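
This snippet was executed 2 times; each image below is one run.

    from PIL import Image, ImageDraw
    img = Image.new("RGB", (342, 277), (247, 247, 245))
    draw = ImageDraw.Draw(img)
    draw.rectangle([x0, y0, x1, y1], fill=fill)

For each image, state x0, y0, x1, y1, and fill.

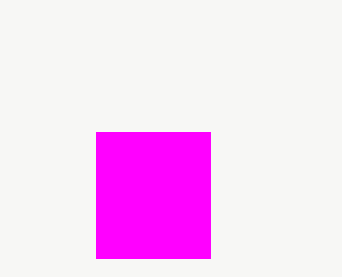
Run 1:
x0 = 96, y0 = 132, x1 = 210, y1 = 258, fill = 'magenta'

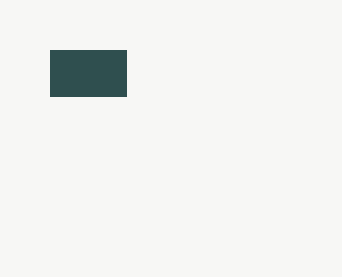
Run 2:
x0 = 50
y0 = 50
x1 = 126
y1 = 96
fill = 'darkslategray'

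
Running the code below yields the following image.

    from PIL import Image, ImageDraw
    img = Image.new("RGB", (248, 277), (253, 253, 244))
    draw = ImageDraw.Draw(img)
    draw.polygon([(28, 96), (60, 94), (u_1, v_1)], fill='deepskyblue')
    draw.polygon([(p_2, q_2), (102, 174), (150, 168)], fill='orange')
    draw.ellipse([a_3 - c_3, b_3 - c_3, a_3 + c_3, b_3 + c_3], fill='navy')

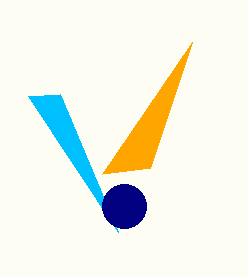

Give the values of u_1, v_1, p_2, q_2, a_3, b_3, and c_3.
u_1 = 118
v_1 = 232
p_2 = 192
q_2 = 42
a_3 = 124
b_3 = 206
c_3 = 22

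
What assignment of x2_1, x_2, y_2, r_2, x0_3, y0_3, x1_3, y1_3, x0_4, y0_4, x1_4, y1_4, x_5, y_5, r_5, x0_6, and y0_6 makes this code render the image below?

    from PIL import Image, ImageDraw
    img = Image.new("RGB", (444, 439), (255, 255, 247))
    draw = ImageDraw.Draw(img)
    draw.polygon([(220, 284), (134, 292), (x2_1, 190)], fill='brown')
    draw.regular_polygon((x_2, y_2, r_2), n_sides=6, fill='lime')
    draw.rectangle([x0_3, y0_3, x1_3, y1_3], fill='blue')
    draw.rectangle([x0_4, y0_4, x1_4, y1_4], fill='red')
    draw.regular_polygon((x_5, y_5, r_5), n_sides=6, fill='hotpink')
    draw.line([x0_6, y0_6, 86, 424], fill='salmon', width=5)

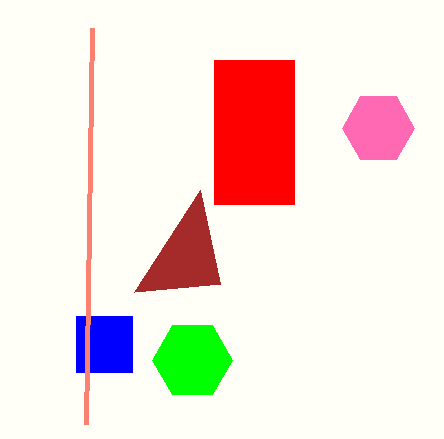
x2_1 = 200; x_2 = 192; y_2 = 360; r_2 = 40; x0_3 = 76; y0_3 = 316; x1_3 = 132; y1_3 = 372; x0_4 = 214; y0_4 = 60; x1_4 = 294; y1_4 = 204; x_5 = 378; y_5 = 128; r_5 = 36; x0_6 = 92; y0_6 = 28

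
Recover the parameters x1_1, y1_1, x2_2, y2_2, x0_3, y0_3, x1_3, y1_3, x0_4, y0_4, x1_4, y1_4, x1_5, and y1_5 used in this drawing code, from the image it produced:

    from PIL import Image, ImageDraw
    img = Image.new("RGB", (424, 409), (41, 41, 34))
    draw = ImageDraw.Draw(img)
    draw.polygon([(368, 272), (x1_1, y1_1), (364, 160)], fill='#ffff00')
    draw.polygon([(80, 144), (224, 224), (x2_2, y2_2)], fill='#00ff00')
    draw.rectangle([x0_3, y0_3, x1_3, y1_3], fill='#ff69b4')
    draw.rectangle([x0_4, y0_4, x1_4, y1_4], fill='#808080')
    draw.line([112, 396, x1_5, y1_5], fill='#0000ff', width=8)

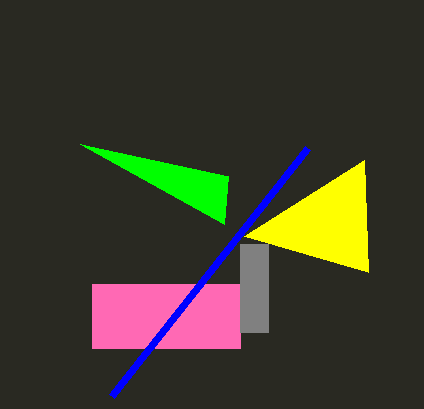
x1_1 = 244, y1_1 = 236, x2_2 = 228, y2_2 = 176, x0_3 = 92, y0_3 = 284, x1_3 = 240, y1_3 = 348, x0_4 = 240, y0_4 = 244, x1_4 = 268, y1_4 = 332, x1_5 = 308, y1_5 = 148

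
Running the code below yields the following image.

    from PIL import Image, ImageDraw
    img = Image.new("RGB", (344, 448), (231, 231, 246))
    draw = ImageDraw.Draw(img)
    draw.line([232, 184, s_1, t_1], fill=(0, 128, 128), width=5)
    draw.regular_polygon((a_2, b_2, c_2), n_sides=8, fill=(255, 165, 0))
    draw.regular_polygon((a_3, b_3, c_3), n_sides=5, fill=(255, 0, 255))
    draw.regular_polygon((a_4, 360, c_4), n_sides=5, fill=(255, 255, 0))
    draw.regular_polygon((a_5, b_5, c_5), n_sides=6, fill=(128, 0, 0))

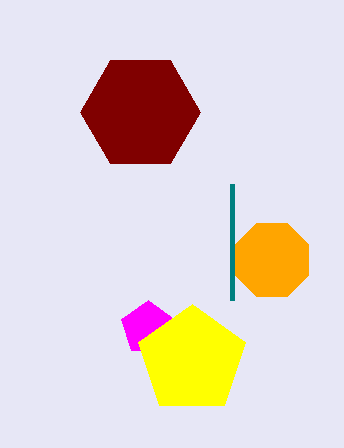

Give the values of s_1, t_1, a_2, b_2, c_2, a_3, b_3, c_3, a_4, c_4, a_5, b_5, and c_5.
s_1 = 232; t_1 = 300; a_2 = 272; b_2 = 260; c_2 = 40; a_3 = 148; b_3 = 328; c_3 = 28; a_4 = 192; c_4 = 56; a_5 = 140; b_5 = 112; c_5 = 60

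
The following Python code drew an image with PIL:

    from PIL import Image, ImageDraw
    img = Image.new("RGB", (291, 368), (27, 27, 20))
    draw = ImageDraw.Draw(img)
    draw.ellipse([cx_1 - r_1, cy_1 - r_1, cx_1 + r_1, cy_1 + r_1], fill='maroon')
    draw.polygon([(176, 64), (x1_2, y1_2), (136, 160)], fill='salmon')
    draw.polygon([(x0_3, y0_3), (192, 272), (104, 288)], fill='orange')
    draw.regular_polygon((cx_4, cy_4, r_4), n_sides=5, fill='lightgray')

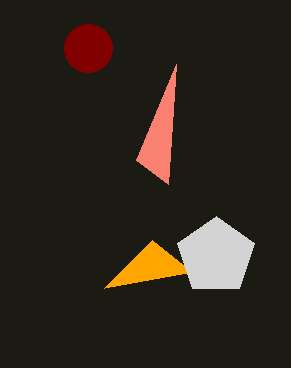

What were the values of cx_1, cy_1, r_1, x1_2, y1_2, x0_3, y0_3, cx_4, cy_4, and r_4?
cx_1 = 88; cy_1 = 48; r_1 = 24; x1_2 = 168; y1_2 = 184; x0_3 = 152; y0_3 = 240; cx_4 = 216; cy_4 = 256; r_4 = 40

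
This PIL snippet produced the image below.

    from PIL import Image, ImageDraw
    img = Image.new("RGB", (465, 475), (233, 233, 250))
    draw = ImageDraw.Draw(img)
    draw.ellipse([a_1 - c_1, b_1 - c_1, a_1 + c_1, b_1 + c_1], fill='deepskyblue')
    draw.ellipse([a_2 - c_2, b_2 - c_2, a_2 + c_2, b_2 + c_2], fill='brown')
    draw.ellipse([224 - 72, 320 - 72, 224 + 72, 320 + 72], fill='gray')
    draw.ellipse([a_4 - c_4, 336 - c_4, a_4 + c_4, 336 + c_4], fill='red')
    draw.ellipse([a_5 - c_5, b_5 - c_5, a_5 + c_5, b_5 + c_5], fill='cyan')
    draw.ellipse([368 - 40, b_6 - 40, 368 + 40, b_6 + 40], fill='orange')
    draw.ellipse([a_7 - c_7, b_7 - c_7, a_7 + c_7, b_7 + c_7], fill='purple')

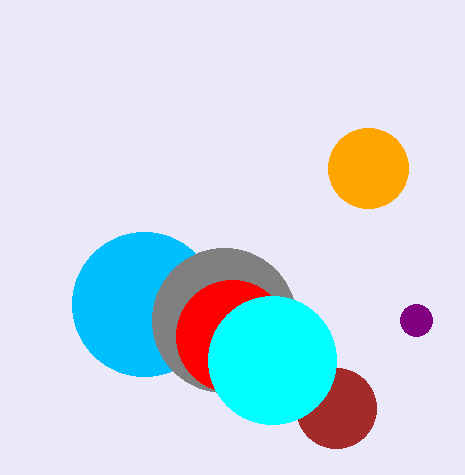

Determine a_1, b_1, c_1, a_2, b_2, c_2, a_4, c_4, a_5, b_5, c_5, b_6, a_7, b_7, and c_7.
a_1 = 144, b_1 = 304, c_1 = 72, a_2 = 336, b_2 = 408, c_2 = 40, a_4 = 232, c_4 = 56, a_5 = 272, b_5 = 360, c_5 = 64, b_6 = 168, a_7 = 416, b_7 = 320, c_7 = 16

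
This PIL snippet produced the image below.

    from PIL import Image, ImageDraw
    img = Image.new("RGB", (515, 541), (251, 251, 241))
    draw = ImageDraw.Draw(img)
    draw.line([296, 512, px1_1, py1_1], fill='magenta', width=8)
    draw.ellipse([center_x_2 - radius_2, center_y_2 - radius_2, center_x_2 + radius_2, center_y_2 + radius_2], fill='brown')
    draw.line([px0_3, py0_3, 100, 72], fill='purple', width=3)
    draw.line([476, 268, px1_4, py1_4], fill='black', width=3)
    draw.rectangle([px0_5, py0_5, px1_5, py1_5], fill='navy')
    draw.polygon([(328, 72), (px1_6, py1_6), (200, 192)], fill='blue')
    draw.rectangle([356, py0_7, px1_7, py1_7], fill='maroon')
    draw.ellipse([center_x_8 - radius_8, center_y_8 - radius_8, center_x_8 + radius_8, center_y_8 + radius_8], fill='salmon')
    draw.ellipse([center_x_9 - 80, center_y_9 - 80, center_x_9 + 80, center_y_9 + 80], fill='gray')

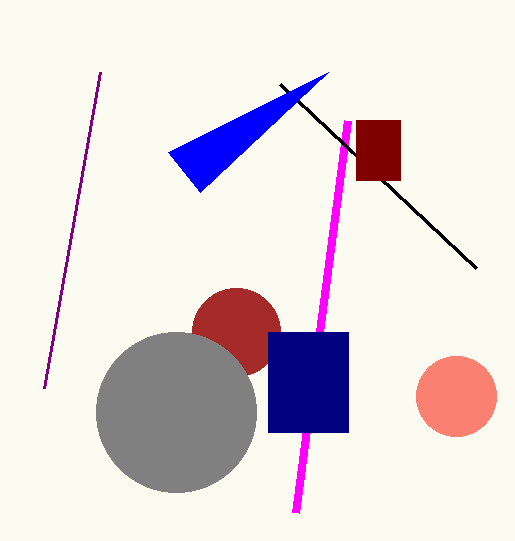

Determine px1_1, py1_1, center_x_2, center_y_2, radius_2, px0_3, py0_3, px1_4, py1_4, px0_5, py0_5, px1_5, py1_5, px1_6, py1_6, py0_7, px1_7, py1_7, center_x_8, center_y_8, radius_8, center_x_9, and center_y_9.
px1_1 = 348; py1_1 = 120; center_x_2 = 236; center_y_2 = 332; radius_2 = 44; px0_3 = 44; py0_3 = 388; px1_4 = 280; py1_4 = 84; px0_5 = 268; py0_5 = 332; px1_5 = 348; py1_5 = 432; px1_6 = 168; py1_6 = 152; py0_7 = 120; px1_7 = 400; py1_7 = 180; center_x_8 = 456; center_y_8 = 396; radius_8 = 40; center_x_9 = 176; center_y_9 = 412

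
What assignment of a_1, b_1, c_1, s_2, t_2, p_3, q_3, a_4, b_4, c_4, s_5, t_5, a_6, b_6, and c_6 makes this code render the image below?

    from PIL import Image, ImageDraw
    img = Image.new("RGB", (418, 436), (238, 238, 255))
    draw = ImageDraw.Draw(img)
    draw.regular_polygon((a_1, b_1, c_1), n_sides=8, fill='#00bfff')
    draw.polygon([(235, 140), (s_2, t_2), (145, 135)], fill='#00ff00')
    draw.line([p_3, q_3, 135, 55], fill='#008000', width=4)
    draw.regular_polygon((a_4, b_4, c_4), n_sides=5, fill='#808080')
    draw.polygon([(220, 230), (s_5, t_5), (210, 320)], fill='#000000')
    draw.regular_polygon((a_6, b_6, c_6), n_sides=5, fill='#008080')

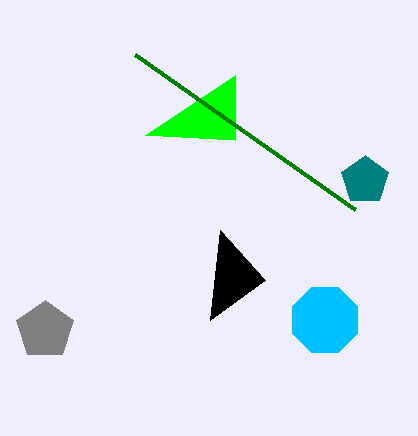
a_1 = 325; b_1 = 320; c_1 = 35; s_2 = 235; t_2 = 75; p_3 = 355; q_3 = 210; a_4 = 45; b_4 = 330; c_4 = 30; s_5 = 265; t_5 = 280; a_6 = 365; b_6 = 180; c_6 = 25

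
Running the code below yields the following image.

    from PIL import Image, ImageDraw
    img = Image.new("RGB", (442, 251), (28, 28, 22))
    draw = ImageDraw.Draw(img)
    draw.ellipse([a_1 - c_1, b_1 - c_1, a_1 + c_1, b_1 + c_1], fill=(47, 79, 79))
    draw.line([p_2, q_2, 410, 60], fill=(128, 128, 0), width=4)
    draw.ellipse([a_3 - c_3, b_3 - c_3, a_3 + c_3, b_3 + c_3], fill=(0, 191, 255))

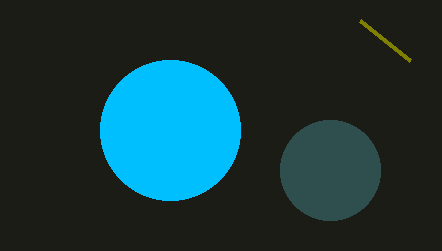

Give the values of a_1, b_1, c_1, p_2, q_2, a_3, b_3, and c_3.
a_1 = 330; b_1 = 170; c_1 = 50; p_2 = 360; q_2 = 20; a_3 = 170; b_3 = 130; c_3 = 70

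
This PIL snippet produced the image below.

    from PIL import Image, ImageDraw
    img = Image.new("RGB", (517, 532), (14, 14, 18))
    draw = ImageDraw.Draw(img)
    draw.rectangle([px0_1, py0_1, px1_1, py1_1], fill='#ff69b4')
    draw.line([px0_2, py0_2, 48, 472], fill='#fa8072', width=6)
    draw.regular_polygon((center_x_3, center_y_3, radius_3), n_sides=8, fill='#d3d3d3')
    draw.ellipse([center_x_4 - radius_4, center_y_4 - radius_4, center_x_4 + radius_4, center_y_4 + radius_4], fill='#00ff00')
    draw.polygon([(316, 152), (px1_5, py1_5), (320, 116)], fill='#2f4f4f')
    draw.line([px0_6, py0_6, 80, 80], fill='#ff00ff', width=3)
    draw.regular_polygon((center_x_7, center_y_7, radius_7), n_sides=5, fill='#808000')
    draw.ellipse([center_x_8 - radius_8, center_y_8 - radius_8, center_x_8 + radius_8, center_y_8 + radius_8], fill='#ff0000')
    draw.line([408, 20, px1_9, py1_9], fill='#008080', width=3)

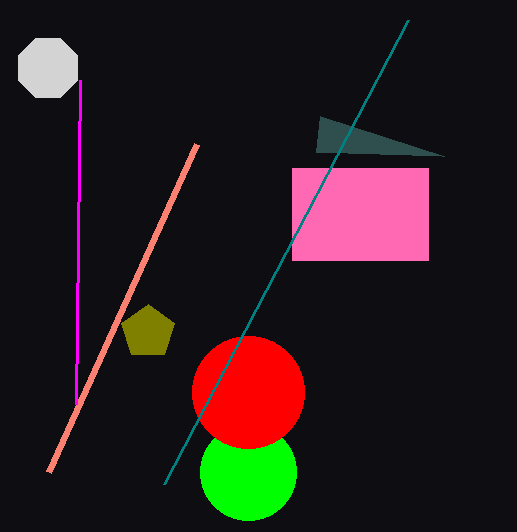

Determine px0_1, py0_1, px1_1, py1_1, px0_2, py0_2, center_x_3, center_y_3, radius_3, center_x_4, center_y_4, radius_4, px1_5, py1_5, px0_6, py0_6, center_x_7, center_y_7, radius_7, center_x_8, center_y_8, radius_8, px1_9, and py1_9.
px0_1 = 292
py0_1 = 168
px1_1 = 428
py1_1 = 260
px0_2 = 196
py0_2 = 144
center_x_3 = 48
center_y_3 = 68
radius_3 = 32
center_x_4 = 248
center_y_4 = 472
radius_4 = 48
px1_5 = 444
py1_5 = 156
px0_6 = 76
py0_6 = 404
center_x_7 = 148
center_y_7 = 332
radius_7 = 28
center_x_8 = 248
center_y_8 = 392
radius_8 = 56
px1_9 = 164
py1_9 = 484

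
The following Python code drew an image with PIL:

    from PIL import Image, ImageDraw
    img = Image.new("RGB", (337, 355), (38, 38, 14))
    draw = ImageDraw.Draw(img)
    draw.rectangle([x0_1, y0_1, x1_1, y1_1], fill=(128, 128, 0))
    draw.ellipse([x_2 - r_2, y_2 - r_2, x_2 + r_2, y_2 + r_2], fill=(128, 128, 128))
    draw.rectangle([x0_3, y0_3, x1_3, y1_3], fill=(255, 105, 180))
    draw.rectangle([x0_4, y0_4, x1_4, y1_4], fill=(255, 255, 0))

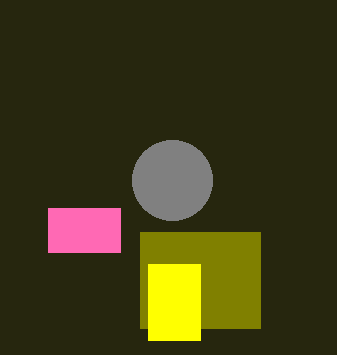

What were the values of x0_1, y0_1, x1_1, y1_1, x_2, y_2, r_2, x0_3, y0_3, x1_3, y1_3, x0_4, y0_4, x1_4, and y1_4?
x0_1 = 140; y0_1 = 232; x1_1 = 260; y1_1 = 328; x_2 = 172; y_2 = 180; r_2 = 40; x0_3 = 48; y0_3 = 208; x1_3 = 120; y1_3 = 252; x0_4 = 148; y0_4 = 264; x1_4 = 200; y1_4 = 340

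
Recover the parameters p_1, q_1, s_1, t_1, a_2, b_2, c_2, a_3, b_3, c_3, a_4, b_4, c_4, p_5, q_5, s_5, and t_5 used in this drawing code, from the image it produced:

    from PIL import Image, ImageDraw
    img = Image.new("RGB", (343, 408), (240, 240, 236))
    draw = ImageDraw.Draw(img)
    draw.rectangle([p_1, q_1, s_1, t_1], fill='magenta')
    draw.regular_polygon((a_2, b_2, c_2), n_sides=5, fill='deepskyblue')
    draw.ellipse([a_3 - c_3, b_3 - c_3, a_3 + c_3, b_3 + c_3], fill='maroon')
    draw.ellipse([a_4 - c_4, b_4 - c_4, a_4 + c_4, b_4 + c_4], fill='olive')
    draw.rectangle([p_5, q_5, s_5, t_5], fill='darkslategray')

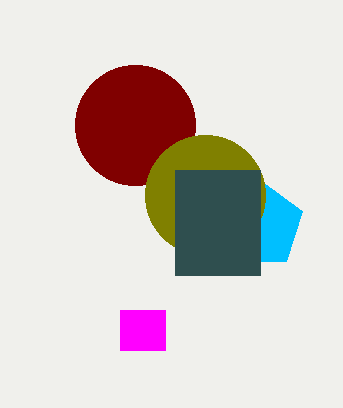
p_1 = 120; q_1 = 310; s_1 = 165; t_1 = 350; a_2 = 260; b_2 = 225; c_2 = 45; a_3 = 135; b_3 = 125; c_3 = 60; a_4 = 205; b_4 = 195; c_4 = 60; p_5 = 175; q_5 = 170; s_5 = 260; t_5 = 275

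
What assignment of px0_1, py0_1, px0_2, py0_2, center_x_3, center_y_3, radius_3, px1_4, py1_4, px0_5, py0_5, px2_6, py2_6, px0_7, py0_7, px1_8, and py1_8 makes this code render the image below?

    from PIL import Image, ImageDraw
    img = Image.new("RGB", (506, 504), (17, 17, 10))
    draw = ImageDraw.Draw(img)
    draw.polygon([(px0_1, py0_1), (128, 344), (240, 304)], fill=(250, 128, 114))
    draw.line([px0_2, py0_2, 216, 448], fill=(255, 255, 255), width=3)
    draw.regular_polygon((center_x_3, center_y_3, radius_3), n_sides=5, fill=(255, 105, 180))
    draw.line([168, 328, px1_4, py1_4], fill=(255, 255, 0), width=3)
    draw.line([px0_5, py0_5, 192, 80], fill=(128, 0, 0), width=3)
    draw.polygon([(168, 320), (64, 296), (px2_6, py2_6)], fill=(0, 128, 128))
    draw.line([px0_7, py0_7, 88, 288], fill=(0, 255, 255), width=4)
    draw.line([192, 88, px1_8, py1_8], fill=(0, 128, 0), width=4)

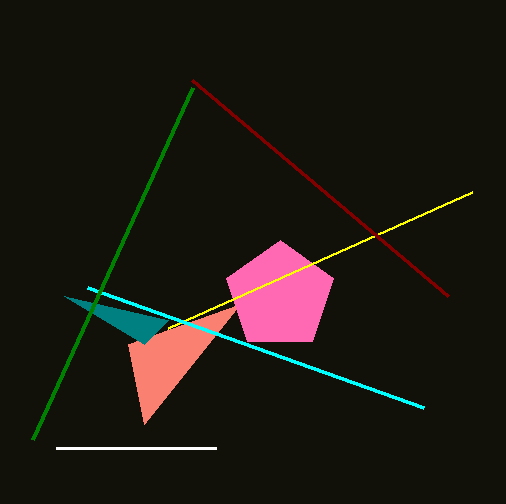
px0_1 = 144; py0_1 = 424; px0_2 = 56; py0_2 = 448; center_x_3 = 280; center_y_3 = 296; radius_3 = 56; px1_4 = 472; py1_4 = 192; px0_5 = 448; py0_5 = 296; px2_6 = 144; py2_6 = 344; px0_7 = 424; py0_7 = 408; px1_8 = 32; py1_8 = 440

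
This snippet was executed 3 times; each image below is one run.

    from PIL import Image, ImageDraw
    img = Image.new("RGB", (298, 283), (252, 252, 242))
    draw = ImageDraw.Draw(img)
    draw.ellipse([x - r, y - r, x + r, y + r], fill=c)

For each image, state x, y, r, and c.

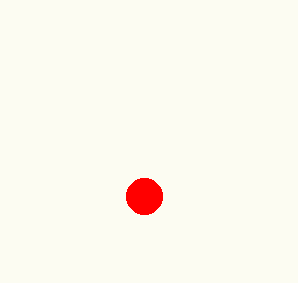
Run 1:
x = 144, y = 196, r = 18, c = 'red'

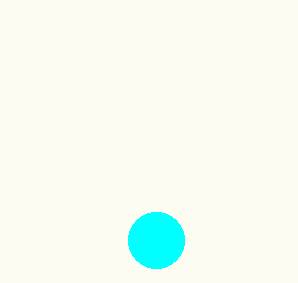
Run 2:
x = 156
y = 240
r = 28
c = 'cyan'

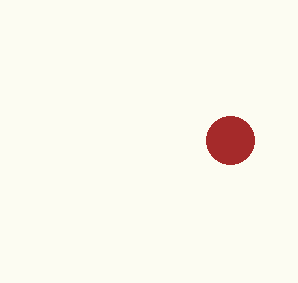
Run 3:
x = 230
y = 140
r = 24
c = 'brown'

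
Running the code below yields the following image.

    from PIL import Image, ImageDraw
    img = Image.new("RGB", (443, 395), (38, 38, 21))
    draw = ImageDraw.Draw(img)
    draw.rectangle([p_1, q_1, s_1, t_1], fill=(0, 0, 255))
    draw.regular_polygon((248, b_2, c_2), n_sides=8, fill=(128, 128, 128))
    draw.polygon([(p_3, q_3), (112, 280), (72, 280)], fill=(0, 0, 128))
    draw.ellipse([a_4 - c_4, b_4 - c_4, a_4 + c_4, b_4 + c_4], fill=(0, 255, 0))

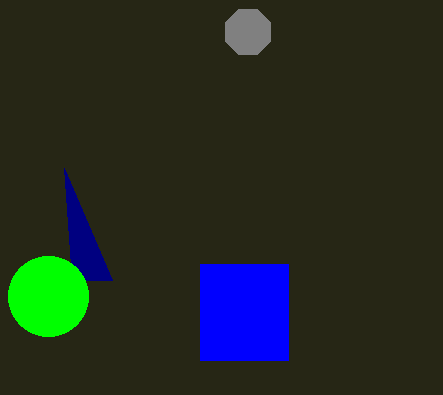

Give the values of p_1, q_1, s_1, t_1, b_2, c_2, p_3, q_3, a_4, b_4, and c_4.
p_1 = 200
q_1 = 264
s_1 = 288
t_1 = 360
b_2 = 32
c_2 = 24
p_3 = 64
q_3 = 168
a_4 = 48
b_4 = 296
c_4 = 40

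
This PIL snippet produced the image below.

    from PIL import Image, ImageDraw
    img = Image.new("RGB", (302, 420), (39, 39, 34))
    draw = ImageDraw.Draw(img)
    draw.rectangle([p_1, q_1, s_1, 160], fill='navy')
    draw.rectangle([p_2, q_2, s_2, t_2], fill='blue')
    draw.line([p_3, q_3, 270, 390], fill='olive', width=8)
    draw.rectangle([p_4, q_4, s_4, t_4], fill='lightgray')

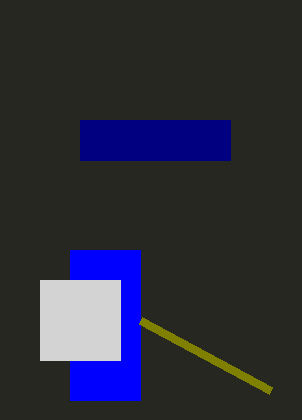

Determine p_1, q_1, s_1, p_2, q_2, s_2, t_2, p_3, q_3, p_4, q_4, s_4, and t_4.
p_1 = 80, q_1 = 120, s_1 = 230, p_2 = 70, q_2 = 250, s_2 = 140, t_2 = 400, p_3 = 140, q_3 = 320, p_4 = 40, q_4 = 280, s_4 = 120, t_4 = 360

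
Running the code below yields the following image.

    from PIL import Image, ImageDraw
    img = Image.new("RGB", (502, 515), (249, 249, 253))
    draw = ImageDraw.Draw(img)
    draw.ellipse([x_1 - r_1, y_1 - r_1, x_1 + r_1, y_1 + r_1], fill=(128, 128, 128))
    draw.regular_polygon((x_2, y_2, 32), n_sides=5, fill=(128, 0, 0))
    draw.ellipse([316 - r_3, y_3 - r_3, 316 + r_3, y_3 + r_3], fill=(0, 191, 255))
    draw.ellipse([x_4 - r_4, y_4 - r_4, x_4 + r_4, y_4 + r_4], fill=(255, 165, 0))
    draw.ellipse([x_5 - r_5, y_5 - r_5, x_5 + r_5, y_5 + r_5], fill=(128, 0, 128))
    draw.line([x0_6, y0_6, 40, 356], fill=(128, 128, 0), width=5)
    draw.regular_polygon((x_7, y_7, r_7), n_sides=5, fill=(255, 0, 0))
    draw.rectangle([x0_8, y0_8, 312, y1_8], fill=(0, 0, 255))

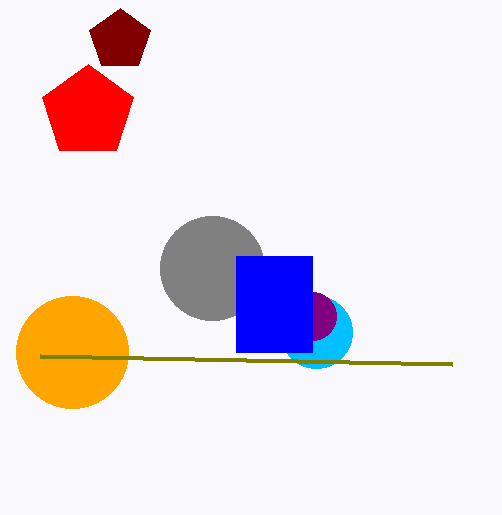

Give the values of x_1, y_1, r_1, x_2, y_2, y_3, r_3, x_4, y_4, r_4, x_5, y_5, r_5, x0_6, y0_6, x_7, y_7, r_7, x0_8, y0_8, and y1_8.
x_1 = 212, y_1 = 268, r_1 = 52, x_2 = 120, y_2 = 40, y_3 = 332, r_3 = 36, x_4 = 72, y_4 = 352, r_4 = 56, x_5 = 312, y_5 = 316, r_5 = 24, x0_6 = 452, y0_6 = 364, x_7 = 88, y_7 = 112, r_7 = 48, x0_8 = 236, y0_8 = 256, y1_8 = 352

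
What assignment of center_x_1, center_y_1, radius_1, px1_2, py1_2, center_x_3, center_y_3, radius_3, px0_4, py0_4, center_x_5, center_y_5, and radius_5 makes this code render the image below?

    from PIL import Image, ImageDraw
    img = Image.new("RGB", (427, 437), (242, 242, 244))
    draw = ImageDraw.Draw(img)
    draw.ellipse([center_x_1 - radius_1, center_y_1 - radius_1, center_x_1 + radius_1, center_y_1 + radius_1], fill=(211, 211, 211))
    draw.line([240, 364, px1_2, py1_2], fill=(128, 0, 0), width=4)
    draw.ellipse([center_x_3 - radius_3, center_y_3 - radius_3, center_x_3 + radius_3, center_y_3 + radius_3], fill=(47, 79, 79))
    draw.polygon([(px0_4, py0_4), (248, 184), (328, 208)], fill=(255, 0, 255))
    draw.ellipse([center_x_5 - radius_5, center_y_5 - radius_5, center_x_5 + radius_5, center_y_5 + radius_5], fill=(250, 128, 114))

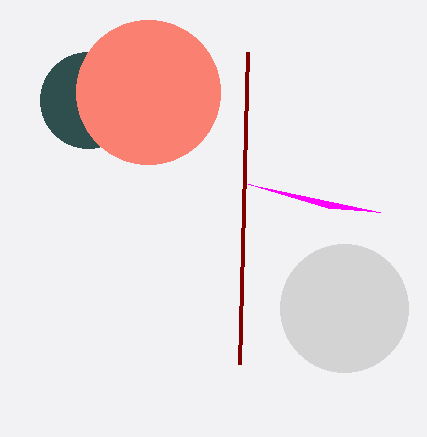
center_x_1 = 344
center_y_1 = 308
radius_1 = 64
px1_2 = 248
py1_2 = 52
center_x_3 = 88
center_y_3 = 100
radius_3 = 48
px0_4 = 380
py0_4 = 212
center_x_5 = 148
center_y_5 = 92
radius_5 = 72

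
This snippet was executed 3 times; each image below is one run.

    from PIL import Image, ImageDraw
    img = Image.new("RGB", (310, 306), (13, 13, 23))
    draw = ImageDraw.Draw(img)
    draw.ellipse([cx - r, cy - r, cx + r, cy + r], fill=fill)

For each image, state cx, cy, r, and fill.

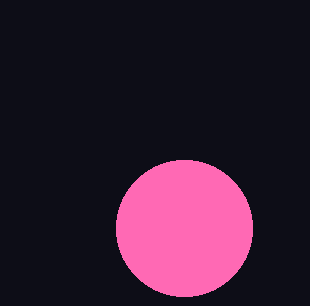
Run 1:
cx = 184
cy = 228
r = 68
fill = 'hotpink'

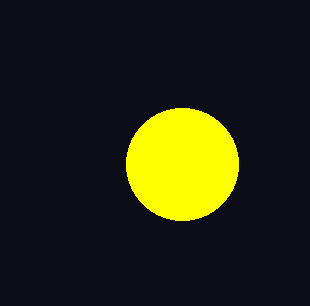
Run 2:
cx = 182
cy = 164
r = 56
fill = 'yellow'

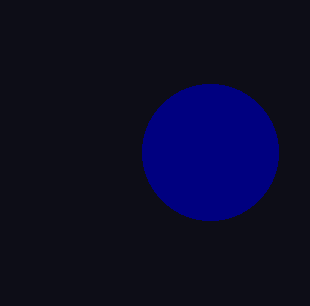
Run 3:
cx = 210; cy = 152; r = 68; fill = 'navy'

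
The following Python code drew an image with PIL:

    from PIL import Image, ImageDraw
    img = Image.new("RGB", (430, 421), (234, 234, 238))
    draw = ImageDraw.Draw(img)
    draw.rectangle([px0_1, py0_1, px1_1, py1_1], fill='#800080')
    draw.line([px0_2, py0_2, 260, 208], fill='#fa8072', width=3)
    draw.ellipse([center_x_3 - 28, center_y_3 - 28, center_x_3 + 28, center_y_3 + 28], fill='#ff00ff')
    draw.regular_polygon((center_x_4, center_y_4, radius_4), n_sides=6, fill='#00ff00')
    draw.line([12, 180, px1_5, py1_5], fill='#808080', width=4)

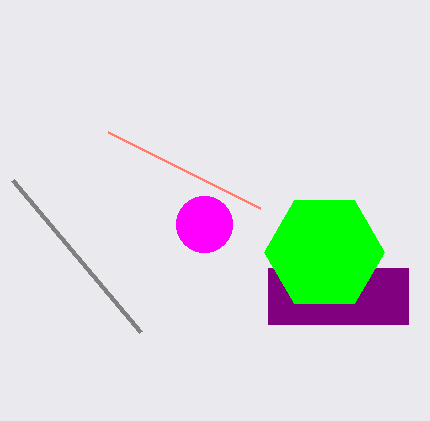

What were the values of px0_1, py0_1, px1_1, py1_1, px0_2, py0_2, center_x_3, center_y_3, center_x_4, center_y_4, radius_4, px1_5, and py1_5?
px0_1 = 268; py0_1 = 268; px1_1 = 408; py1_1 = 324; px0_2 = 108; py0_2 = 132; center_x_3 = 204; center_y_3 = 224; center_x_4 = 324; center_y_4 = 252; radius_4 = 60; px1_5 = 140; py1_5 = 332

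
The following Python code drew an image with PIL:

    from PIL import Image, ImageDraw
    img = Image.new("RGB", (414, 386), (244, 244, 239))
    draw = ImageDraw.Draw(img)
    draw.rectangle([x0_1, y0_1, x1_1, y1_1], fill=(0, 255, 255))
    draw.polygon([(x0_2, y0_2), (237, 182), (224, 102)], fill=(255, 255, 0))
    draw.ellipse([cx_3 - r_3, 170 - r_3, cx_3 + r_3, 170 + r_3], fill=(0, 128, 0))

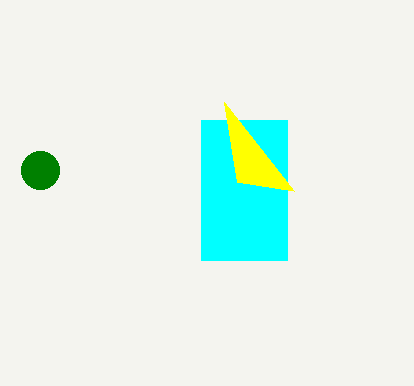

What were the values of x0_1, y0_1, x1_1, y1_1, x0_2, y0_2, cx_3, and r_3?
x0_1 = 201
y0_1 = 120
x1_1 = 287
y1_1 = 260
x0_2 = 294
y0_2 = 191
cx_3 = 40
r_3 = 19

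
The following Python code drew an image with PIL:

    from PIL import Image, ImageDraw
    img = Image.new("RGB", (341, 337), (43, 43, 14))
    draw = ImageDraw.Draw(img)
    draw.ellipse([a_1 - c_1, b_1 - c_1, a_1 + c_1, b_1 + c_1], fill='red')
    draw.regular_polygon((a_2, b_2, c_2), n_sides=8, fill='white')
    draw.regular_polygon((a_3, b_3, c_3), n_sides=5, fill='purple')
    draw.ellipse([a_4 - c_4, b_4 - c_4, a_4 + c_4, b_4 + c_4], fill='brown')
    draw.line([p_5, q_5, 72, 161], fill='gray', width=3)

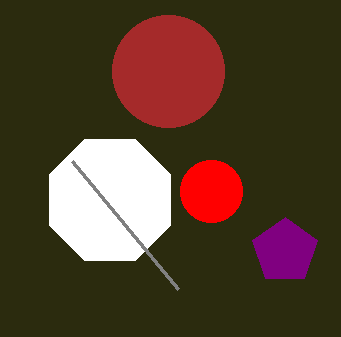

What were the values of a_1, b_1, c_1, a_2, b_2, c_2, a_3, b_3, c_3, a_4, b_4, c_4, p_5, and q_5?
a_1 = 211; b_1 = 191; c_1 = 31; a_2 = 110; b_2 = 200; c_2 = 66; a_3 = 285; b_3 = 251; c_3 = 34; a_4 = 168; b_4 = 71; c_4 = 56; p_5 = 178; q_5 = 289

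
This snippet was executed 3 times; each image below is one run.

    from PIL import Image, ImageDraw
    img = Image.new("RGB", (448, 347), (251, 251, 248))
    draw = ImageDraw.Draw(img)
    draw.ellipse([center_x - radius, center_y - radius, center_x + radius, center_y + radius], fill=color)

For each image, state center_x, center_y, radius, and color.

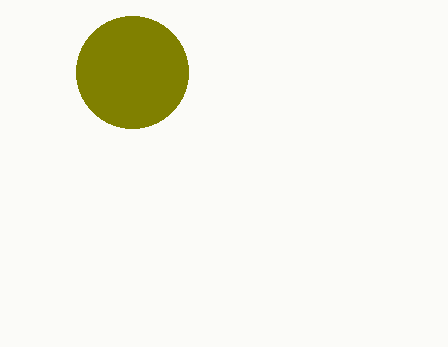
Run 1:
center_x = 132; center_y = 72; radius = 56; color = 'olive'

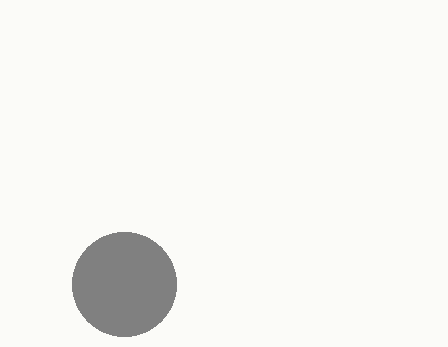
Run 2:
center_x = 124, center_y = 284, radius = 52, color = 'gray'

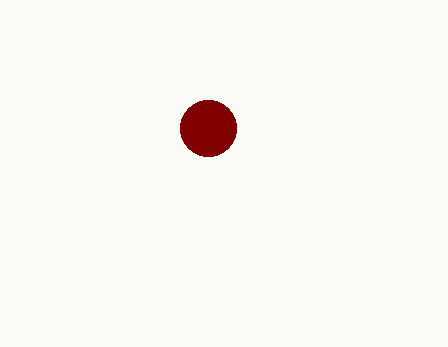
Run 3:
center_x = 208, center_y = 128, radius = 28, color = 'maroon'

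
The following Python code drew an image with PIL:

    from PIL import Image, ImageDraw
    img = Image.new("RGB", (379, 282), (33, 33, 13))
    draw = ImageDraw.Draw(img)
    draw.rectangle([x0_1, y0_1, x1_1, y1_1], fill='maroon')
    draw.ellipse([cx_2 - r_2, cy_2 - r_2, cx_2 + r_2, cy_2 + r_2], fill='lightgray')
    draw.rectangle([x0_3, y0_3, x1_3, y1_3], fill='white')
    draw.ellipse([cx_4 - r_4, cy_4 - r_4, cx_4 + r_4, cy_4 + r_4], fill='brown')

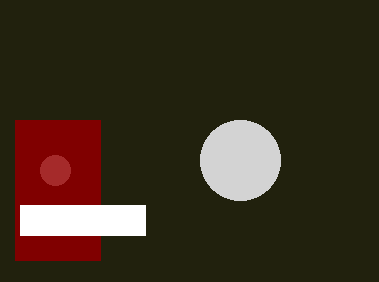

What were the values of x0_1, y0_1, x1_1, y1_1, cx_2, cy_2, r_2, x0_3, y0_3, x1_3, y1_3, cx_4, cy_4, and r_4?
x0_1 = 15; y0_1 = 120; x1_1 = 100; y1_1 = 260; cx_2 = 240; cy_2 = 160; r_2 = 40; x0_3 = 20; y0_3 = 205; x1_3 = 145; y1_3 = 235; cx_4 = 55; cy_4 = 170; r_4 = 15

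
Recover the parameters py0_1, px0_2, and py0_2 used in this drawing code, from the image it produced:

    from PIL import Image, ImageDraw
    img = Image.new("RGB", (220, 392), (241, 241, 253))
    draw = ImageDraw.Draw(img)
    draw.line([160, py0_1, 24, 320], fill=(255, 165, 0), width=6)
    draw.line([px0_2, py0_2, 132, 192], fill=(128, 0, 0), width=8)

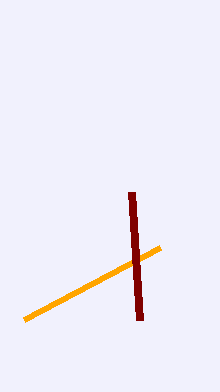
py0_1 = 248; px0_2 = 140; py0_2 = 320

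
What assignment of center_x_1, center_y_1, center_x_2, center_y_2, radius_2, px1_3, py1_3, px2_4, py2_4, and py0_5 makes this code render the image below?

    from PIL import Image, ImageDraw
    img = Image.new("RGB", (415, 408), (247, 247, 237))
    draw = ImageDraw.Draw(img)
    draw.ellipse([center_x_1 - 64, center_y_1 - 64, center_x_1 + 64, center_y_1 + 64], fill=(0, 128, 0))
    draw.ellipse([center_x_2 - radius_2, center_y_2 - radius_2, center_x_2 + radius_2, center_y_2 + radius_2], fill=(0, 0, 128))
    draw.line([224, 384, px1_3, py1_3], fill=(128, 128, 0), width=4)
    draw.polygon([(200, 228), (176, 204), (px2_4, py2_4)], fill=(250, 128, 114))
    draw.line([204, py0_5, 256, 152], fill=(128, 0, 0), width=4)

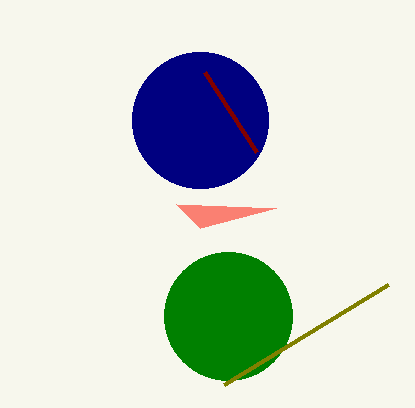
center_x_1 = 228, center_y_1 = 316, center_x_2 = 200, center_y_2 = 120, radius_2 = 68, px1_3 = 388, py1_3 = 284, px2_4 = 276, py2_4 = 208, py0_5 = 72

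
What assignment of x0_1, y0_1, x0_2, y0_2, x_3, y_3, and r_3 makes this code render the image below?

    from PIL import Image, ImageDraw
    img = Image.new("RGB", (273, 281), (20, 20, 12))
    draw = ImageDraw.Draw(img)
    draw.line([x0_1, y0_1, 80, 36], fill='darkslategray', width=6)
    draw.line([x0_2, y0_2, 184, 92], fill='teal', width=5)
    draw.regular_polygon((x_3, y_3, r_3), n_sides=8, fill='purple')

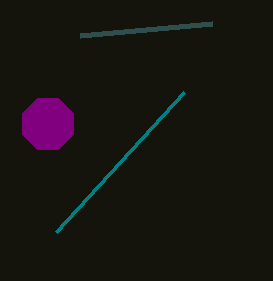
x0_1 = 212; y0_1 = 24; x0_2 = 56; y0_2 = 232; x_3 = 48; y_3 = 124; r_3 = 28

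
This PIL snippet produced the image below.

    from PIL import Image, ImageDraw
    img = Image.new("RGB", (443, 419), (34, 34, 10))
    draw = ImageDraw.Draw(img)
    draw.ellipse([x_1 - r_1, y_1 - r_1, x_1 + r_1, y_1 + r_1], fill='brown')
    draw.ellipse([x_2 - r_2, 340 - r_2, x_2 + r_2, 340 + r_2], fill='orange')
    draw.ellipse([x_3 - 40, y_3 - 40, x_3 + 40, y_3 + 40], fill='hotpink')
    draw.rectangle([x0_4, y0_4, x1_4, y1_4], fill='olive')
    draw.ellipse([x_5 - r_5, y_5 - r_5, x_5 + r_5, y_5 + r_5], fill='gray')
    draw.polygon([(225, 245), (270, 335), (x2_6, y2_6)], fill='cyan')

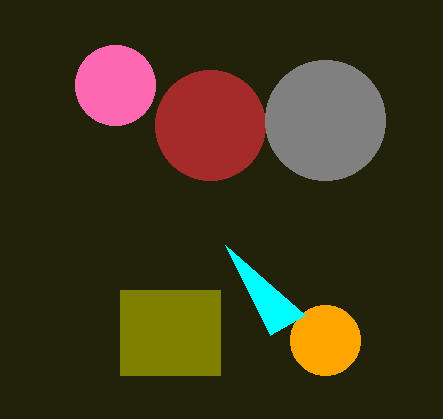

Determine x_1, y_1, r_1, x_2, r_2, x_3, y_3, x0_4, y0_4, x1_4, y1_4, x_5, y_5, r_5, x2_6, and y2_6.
x_1 = 210; y_1 = 125; r_1 = 55; x_2 = 325; r_2 = 35; x_3 = 115; y_3 = 85; x0_4 = 120; y0_4 = 290; x1_4 = 220; y1_4 = 375; x_5 = 325; y_5 = 120; r_5 = 60; x2_6 = 305; y2_6 = 315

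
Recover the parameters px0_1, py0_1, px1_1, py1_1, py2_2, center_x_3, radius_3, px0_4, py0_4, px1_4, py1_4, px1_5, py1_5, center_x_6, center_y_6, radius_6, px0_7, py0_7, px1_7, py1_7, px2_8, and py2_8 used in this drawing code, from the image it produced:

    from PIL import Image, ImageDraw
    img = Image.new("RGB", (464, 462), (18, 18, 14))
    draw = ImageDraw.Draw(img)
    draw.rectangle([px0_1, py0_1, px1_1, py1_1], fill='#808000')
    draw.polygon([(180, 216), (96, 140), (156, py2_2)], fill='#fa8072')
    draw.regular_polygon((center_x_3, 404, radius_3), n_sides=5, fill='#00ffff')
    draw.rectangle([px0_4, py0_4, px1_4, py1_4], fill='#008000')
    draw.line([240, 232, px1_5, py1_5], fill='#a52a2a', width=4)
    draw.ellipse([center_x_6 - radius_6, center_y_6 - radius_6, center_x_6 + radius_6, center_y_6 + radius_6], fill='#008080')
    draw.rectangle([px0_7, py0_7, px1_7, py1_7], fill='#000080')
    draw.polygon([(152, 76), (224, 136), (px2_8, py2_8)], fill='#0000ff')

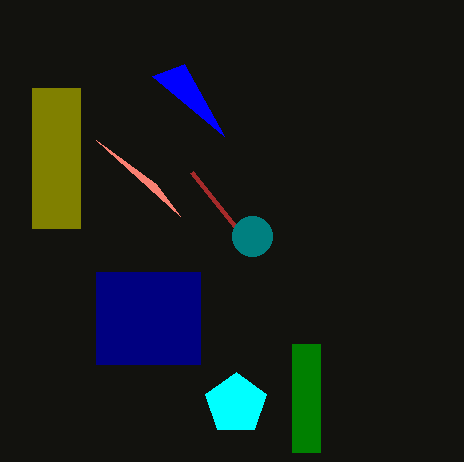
px0_1 = 32; py0_1 = 88; px1_1 = 80; py1_1 = 228; py2_2 = 184; center_x_3 = 236; radius_3 = 32; px0_4 = 292; py0_4 = 344; px1_4 = 320; py1_4 = 452; px1_5 = 192; py1_5 = 172; center_x_6 = 252; center_y_6 = 236; radius_6 = 20; px0_7 = 96; py0_7 = 272; px1_7 = 200; py1_7 = 364; px2_8 = 184; py2_8 = 64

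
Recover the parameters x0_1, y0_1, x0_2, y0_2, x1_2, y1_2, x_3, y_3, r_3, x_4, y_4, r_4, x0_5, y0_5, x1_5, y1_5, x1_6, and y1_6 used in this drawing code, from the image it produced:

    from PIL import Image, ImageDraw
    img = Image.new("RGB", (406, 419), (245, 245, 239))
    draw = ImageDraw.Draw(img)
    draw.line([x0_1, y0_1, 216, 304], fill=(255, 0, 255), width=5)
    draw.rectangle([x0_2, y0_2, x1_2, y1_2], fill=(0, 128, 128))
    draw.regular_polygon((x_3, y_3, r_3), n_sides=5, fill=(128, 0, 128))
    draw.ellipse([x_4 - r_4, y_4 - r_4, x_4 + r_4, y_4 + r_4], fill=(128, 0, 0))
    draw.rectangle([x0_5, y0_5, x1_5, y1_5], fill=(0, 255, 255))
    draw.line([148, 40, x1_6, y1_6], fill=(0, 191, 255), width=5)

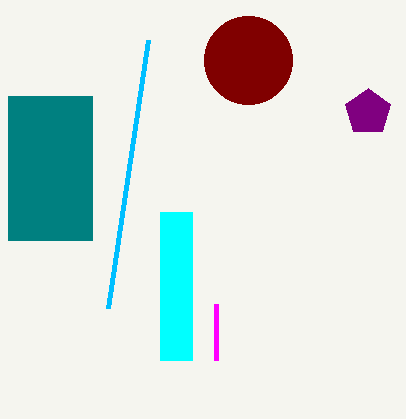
x0_1 = 216; y0_1 = 360; x0_2 = 8; y0_2 = 96; x1_2 = 92; y1_2 = 240; x_3 = 368; y_3 = 112; r_3 = 24; x_4 = 248; y_4 = 60; r_4 = 44; x0_5 = 160; y0_5 = 212; x1_5 = 192; y1_5 = 360; x1_6 = 108; y1_6 = 308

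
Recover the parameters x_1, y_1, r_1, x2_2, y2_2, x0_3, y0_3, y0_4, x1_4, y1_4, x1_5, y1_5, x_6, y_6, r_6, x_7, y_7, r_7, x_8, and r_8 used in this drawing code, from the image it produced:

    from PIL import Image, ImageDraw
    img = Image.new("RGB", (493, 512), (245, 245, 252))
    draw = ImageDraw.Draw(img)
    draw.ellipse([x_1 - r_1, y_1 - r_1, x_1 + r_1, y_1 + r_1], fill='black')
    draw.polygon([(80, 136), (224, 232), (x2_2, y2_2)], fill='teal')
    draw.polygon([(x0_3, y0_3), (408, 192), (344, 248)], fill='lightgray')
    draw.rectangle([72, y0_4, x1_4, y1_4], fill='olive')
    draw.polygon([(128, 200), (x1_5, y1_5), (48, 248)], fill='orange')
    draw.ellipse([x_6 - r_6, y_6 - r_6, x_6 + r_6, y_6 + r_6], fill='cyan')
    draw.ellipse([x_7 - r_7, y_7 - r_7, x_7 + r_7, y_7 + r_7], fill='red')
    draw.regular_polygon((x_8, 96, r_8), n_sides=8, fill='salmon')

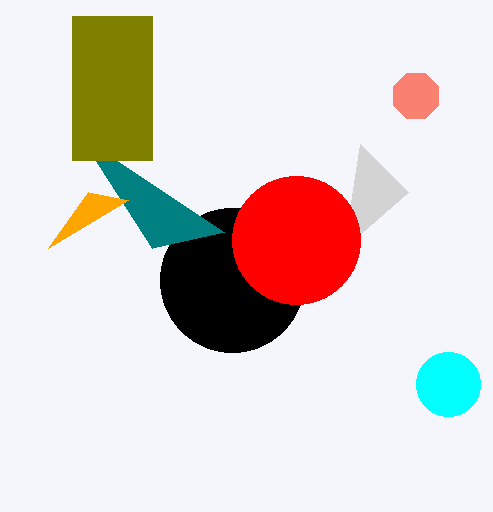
x_1 = 232, y_1 = 280, r_1 = 72, x2_2 = 152, y2_2 = 248, x0_3 = 360, y0_3 = 144, y0_4 = 16, x1_4 = 152, y1_4 = 160, x1_5 = 88, y1_5 = 192, x_6 = 448, y_6 = 384, r_6 = 32, x_7 = 296, y_7 = 240, r_7 = 64, x_8 = 416, r_8 = 24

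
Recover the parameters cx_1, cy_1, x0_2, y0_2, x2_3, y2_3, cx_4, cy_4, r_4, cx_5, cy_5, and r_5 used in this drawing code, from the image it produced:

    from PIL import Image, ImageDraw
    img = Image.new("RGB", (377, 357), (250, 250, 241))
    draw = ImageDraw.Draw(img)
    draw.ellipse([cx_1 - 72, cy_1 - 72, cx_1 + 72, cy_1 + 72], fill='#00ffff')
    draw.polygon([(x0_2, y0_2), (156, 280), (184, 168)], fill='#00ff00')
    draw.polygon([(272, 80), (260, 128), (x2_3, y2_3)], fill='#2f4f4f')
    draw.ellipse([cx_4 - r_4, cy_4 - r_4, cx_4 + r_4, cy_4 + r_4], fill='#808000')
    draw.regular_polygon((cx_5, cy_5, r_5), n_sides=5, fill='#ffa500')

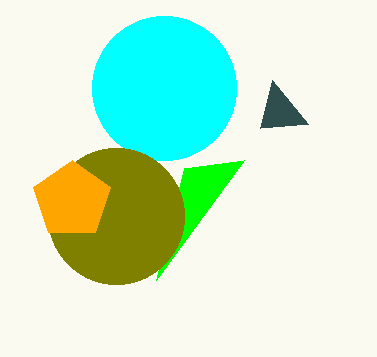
cx_1 = 164, cy_1 = 88, x0_2 = 244, y0_2 = 160, x2_3 = 308, y2_3 = 124, cx_4 = 116, cy_4 = 216, r_4 = 68, cx_5 = 72, cy_5 = 200, r_5 = 40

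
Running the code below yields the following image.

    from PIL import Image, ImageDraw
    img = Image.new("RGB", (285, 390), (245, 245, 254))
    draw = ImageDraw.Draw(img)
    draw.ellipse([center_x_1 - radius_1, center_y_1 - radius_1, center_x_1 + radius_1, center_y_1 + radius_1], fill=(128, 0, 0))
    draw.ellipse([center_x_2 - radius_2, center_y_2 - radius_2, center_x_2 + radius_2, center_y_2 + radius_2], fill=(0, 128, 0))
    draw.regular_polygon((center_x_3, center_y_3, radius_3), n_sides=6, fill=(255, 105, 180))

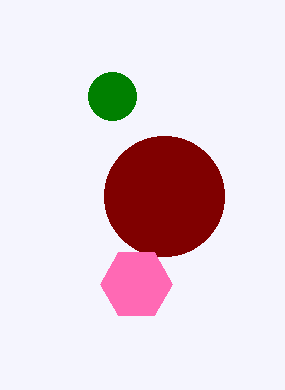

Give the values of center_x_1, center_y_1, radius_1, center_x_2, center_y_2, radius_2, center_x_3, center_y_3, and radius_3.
center_x_1 = 164; center_y_1 = 196; radius_1 = 60; center_x_2 = 112; center_y_2 = 96; radius_2 = 24; center_x_3 = 136; center_y_3 = 284; radius_3 = 36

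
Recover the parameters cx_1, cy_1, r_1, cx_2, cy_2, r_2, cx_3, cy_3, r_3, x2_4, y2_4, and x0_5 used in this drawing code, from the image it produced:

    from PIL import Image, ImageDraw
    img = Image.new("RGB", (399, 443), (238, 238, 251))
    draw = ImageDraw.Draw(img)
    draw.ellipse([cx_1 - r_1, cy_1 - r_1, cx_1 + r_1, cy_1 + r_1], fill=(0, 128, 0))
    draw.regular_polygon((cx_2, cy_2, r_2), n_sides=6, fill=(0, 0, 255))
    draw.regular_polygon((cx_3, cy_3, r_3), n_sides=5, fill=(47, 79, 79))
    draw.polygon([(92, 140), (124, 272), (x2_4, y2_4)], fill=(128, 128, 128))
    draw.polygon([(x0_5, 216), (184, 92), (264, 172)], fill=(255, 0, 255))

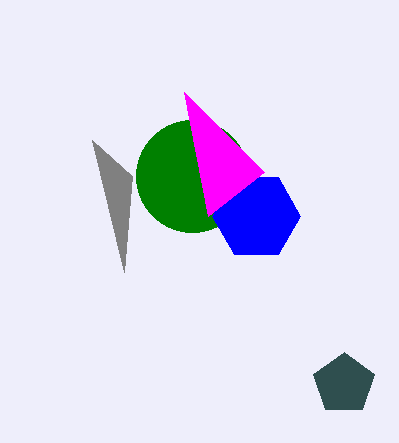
cx_1 = 192
cy_1 = 176
r_1 = 56
cx_2 = 256
cy_2 = 216
r_2 = 44
cx_3 = 344
cy_3 = 384
r_3 = 32
x2_4 = 132
y2_4 = 176
x0_5 = 208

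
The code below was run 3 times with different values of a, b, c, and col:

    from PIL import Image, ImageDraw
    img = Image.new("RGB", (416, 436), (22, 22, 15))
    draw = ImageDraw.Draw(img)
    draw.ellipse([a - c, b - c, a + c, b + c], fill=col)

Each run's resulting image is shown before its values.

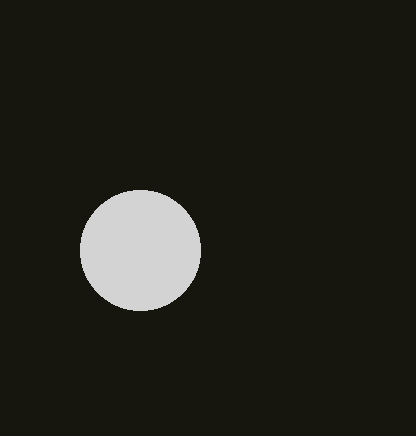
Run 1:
a = 140, b = 250, c = 60, col = 'lightgray'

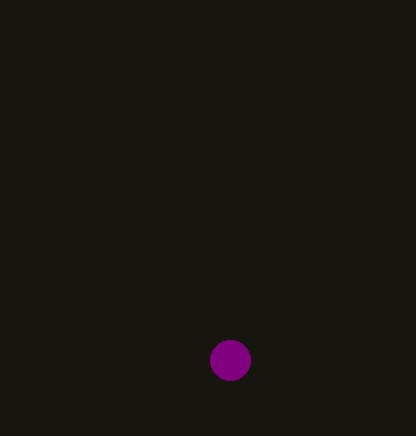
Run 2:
a = 230
b = 360
c = 20
col = 'purple'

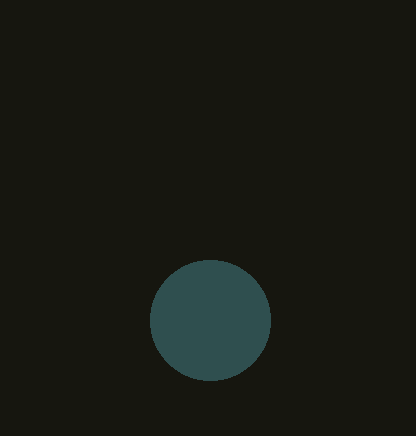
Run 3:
a = 210
b = 320
c = 60
col = 'darkslategray'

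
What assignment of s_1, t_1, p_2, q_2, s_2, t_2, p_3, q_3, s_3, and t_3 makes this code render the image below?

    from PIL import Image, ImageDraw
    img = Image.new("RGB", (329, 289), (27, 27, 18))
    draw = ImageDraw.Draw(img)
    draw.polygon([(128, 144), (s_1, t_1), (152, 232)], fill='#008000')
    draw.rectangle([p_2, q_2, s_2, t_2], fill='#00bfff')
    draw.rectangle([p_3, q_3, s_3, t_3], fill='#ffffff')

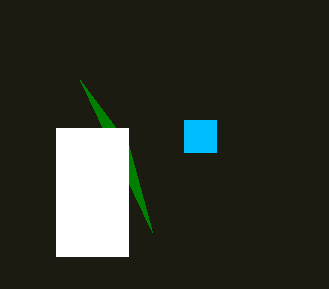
s_1 = 80, t_1 = 80, p_2 = 184, q_2 = 120, s_2 = 216, t_2 = 152, p_3 = 56, q_3 = 128, s_3 = 128, t_3 = 256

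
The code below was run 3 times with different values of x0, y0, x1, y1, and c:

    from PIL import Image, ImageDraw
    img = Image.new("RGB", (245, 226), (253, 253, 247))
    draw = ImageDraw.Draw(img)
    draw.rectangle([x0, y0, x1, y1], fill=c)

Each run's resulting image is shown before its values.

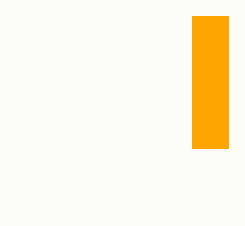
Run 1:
x0 = 192
y0 = 16
x1 = 228
y1 = 148
c = 'orange'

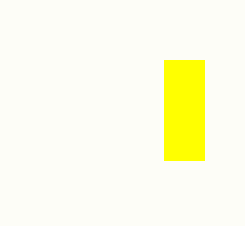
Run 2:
x0 = 164, y0 = 60, x1 = 204, y1 = 160, c = 'yellow'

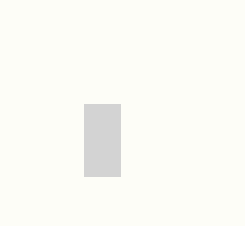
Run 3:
x0 = 84, y0 = 104, x1 = 120, y1 = 176, c = 'lightgray'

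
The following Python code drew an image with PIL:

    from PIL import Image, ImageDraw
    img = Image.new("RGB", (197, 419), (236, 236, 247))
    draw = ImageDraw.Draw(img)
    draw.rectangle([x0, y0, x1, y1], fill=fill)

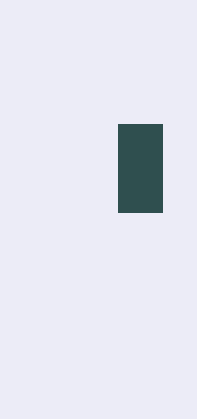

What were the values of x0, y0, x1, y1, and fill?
x0 = 118, y0 = 124, x1 = 162, y1 = 212, fill = 'darkslategray'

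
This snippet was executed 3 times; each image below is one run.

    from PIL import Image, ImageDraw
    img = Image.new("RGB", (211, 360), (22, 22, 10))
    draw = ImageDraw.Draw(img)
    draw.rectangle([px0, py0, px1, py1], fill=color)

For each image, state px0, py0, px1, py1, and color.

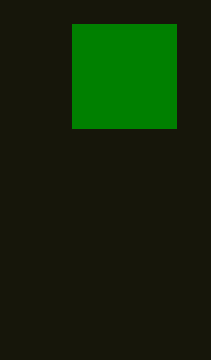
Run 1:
px0 = 72, py0 = 24, px1 = 176, py1 = 128, color = 'green'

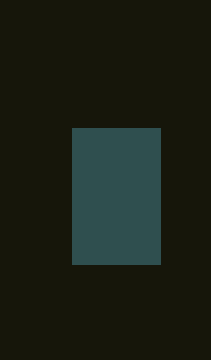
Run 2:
px0 = 72
py0 = 128
px1 = 160
py1 = 264
color = 'darkslategray'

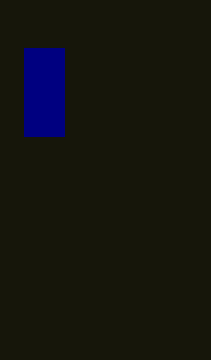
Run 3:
px0 = 24; py0 = 48; px1 = 64; py1 = 136; color = 'navy'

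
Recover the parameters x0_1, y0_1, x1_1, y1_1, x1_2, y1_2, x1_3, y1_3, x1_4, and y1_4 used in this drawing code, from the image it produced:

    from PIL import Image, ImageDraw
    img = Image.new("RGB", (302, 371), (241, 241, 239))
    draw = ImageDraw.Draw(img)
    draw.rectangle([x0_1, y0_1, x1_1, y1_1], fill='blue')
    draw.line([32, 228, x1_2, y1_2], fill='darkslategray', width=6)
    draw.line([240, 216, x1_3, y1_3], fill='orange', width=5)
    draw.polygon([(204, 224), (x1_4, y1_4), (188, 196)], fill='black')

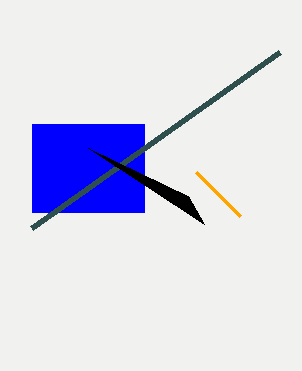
x0_1 = 32
y0_1 = 124
x1_1 = 144
y1_1 = 212
x1_2 = 280
y1_2 = 52
x1_3 = 196
y1_3 = 172
x1_4 = 88
y1_4 = 148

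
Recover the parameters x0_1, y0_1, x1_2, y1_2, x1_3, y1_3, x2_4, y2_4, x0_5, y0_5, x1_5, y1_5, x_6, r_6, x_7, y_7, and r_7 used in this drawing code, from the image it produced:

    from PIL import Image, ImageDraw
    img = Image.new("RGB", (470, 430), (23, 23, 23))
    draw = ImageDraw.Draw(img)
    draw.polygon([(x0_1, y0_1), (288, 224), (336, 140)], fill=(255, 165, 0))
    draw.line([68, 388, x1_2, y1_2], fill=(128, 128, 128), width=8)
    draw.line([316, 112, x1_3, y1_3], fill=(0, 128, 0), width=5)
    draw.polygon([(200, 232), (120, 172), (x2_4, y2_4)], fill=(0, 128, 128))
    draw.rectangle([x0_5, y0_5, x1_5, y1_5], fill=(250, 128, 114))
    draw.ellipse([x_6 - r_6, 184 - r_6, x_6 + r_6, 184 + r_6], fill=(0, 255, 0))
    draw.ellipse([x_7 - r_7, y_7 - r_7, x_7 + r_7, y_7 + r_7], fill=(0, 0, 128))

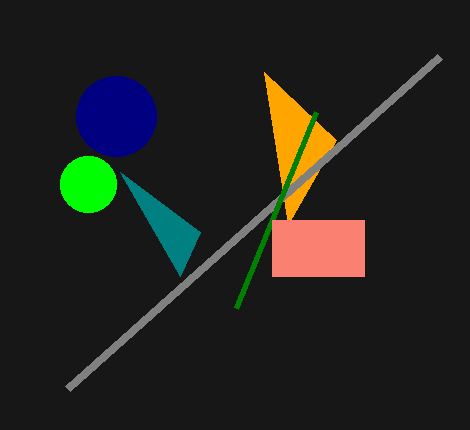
x0_1 = 264; y0_1 = 72; x1_2 = 440; y1_2 = 56; x1_3 = 236; y1_3 = 308; x2_4 = 180; y2_4 = 276; x0_5 = 272; y0_5 = 220; x1_5 = 364; y1_5 = 276; x_6 = 88; r_6 = 28; x_7 = 116; y_7 = 116; r_7 = 40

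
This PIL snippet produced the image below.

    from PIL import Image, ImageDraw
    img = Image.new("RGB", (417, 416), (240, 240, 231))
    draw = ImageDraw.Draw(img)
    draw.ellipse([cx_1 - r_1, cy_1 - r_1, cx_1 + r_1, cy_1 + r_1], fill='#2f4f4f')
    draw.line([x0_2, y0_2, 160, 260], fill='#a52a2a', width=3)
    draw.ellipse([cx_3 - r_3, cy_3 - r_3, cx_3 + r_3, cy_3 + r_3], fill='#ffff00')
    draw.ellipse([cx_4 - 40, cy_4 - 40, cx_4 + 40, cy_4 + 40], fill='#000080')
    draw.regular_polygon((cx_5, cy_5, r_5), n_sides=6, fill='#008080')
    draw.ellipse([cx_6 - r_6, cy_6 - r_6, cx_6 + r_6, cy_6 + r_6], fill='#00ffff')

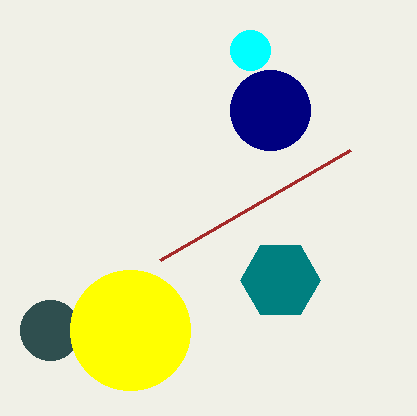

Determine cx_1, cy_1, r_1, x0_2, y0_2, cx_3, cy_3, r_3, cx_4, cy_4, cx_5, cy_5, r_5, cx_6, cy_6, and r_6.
cx_1 = 50; cy_1 = 330; r_1 = 30; x0_2 = 350; y0_2 = 150; cx_3 = 130; cy_3 = 330; r_3 = 60; cx_4 = 270; cy_4 = 110; cx_5 = 280; cy_5 = 280; r_5 = 40; cx_6 = 250; cy_6 = 50; r_6 = 20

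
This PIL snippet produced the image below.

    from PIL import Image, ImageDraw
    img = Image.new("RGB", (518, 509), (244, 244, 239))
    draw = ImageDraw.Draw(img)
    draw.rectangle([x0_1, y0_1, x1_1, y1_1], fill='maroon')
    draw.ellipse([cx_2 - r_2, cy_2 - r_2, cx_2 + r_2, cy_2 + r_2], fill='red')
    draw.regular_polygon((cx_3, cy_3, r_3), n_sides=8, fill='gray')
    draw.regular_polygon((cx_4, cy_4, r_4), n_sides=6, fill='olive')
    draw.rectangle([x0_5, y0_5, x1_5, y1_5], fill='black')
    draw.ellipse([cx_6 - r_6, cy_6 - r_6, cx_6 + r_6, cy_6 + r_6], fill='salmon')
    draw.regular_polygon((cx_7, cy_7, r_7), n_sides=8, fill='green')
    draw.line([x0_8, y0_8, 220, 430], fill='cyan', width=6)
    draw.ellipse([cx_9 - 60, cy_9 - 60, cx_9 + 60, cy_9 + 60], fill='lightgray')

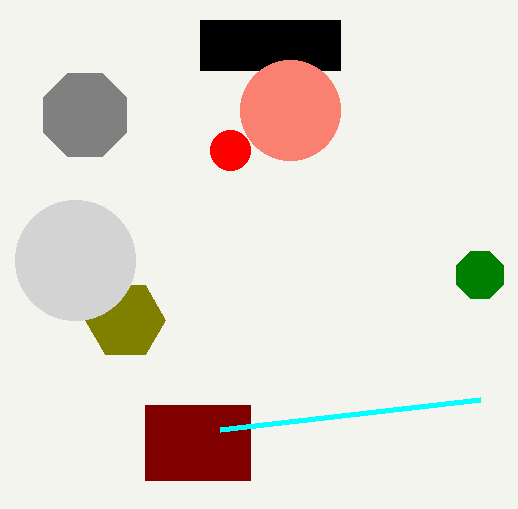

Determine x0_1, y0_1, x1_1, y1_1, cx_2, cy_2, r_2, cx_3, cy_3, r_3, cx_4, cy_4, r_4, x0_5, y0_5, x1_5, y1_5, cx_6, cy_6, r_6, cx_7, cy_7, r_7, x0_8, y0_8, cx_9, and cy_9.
x0_1 = 145
y0_1 = 405
x1_1 = 250
y1_1 = 480
cx_2 = 230
cy_2 = 150
r_2 = 20
cx_3 = 85
cy_3 = 115
r_3 = 45
cx_4 = 125
cy_4 = 320
r_4 = 40
x0_5 = 200
y0_5 = 20
x1_5 = 340
y1_5 = 70
cx_6 = 290
cy_6 = 110
r_6 = 50
cx_7 = 480
cy_7 = 275
r_7 = 25
x0_8 = 480
y0_8 = 400
cx_9 = 75
cy_9 = 260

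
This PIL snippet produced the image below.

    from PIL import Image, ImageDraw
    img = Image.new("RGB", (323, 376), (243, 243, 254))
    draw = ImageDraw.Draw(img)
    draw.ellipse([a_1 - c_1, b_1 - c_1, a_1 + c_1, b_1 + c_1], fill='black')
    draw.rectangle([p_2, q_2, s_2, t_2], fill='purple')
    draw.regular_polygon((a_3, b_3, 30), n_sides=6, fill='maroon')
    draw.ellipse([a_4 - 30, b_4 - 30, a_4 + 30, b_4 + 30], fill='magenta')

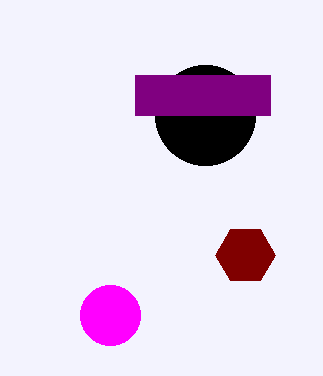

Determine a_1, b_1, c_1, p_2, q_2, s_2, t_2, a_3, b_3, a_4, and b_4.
a_1 = 205; b_1 = 115; c_1 = 50; p_2 = 135; q_2 = 75; s_2 = 270; t_2 = 115; a_3 = 245; b_3 = 255; a_4 = 110; b_4 = 315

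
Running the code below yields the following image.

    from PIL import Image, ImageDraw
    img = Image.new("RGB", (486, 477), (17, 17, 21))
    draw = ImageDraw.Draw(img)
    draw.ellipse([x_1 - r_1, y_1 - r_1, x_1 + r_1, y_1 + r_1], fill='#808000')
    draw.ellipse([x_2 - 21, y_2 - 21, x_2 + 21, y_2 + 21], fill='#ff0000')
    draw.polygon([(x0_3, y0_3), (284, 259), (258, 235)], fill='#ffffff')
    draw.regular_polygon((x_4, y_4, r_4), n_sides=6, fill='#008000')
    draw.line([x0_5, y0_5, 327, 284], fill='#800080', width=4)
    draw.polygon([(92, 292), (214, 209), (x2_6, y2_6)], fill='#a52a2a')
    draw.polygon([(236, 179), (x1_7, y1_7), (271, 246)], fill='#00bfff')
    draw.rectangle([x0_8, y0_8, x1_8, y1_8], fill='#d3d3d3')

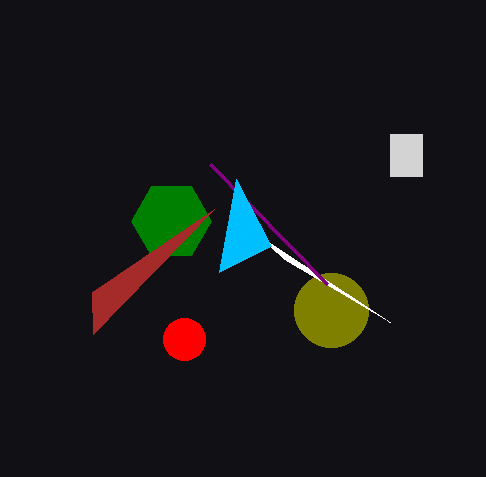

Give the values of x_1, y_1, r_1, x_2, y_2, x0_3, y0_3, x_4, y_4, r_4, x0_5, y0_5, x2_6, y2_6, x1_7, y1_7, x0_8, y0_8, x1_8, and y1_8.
x_1 = 331, y_1 = 310, r_1 = 37, x_2 = 184, y_2 = 339, x0_3 = 390, y0_3 = 322, x_4 = 171, y_4 = 221, r_4 = 40, x0_5 = 210, y0_5 = 164, x2_6 = 93, y2_6 = 334, x1_7 = 219, y1_7 = 272, x0_8 = 390, y0_8 = 134, x1_8 = 422, y1_8 = 176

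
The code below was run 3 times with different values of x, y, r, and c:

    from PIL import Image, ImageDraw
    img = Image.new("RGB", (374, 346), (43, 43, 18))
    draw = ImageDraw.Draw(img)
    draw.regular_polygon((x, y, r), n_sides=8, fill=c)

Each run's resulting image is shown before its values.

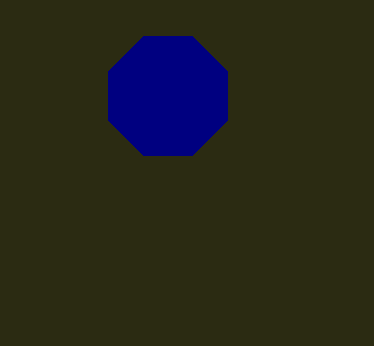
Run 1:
x = 168
y = 96
r = 64
c = 'navy'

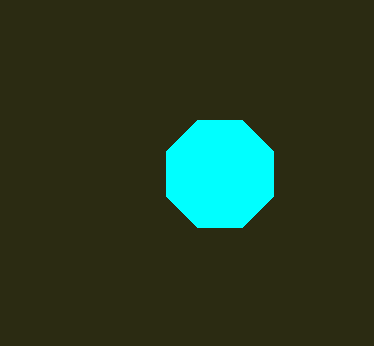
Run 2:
x = 220; y = 174; r = 58; c = 'cyan'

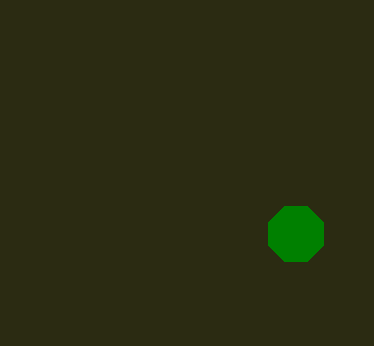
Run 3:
x = 296; y = 234; r = 30; c = 'green'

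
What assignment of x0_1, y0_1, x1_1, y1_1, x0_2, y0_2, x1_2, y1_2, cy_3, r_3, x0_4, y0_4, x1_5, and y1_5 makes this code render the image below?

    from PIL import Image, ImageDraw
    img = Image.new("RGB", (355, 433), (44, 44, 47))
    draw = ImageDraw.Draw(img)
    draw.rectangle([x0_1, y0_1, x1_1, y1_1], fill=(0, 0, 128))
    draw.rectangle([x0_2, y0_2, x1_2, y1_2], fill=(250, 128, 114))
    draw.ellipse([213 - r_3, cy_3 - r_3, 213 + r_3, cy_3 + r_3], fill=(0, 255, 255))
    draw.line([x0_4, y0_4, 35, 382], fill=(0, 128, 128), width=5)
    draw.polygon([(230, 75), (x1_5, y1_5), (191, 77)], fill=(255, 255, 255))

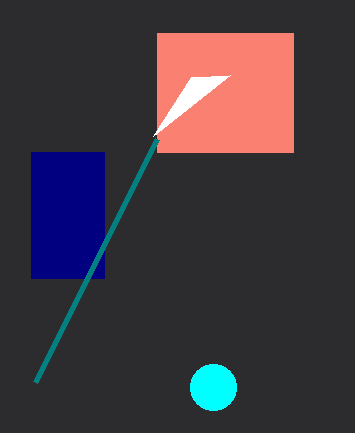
x0_1 = 31, y0_1 = 152, x1_1 = 104, y1_1 = 278, x0_2 = 157, y0_2 = 33, x1_2 = 293, y1_2 = 152, cy_3 = 387, r_3 = 23, x0_4 = 157, y0_4 = 139, x1_5 = 153, y1_5 = 136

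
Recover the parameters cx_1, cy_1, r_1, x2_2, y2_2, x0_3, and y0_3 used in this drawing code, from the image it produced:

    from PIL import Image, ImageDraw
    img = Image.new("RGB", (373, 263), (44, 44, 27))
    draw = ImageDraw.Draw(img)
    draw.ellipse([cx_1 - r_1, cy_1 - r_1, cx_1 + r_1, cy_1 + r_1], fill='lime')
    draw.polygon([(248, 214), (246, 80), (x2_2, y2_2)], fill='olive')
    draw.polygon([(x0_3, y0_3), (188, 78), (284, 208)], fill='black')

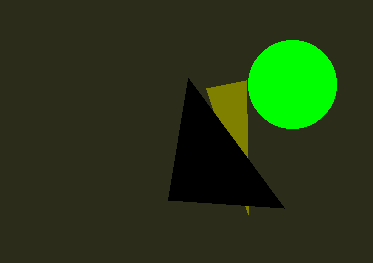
cx_1 = 292
cy_1 = 84
r_1 = 44
x2_2 = 206
y2_2 = 88
x0_3 = 168
y0_3 = 200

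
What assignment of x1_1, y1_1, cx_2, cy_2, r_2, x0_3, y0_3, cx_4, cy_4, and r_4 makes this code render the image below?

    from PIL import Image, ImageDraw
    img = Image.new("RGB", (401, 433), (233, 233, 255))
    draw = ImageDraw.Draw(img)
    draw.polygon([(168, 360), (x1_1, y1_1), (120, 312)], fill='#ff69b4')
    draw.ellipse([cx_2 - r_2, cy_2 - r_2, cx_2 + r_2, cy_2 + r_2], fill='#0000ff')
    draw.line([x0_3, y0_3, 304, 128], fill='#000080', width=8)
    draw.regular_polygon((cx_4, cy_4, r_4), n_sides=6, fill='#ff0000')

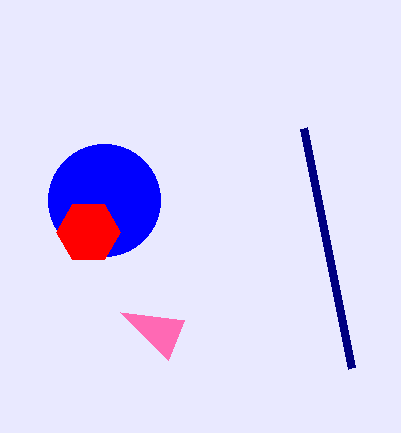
x1_1 = 184
y1_1 = 320
cx_2 = 104
cy_2 = 200
r_2 = 56
x0_3 = 352
y0_3 = 368
cx_4 = 88
cy_4 = 232
r_4 = 32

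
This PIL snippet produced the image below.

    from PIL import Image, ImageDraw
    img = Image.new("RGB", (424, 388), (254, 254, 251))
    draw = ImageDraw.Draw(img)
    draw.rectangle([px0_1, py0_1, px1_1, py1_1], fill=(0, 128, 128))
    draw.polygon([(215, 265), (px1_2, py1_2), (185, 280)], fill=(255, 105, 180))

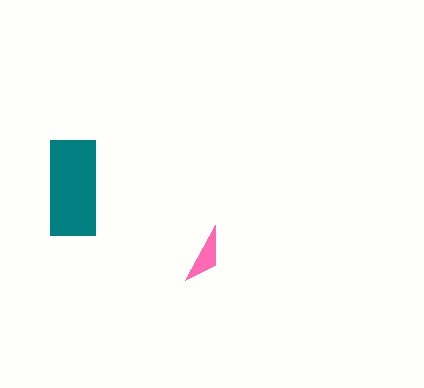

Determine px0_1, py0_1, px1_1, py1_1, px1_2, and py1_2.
px0_1 = 50; py0_1 = 140; px1_1 = 95; py1_1 = 235; px1_2 = 215; py1_2 = 225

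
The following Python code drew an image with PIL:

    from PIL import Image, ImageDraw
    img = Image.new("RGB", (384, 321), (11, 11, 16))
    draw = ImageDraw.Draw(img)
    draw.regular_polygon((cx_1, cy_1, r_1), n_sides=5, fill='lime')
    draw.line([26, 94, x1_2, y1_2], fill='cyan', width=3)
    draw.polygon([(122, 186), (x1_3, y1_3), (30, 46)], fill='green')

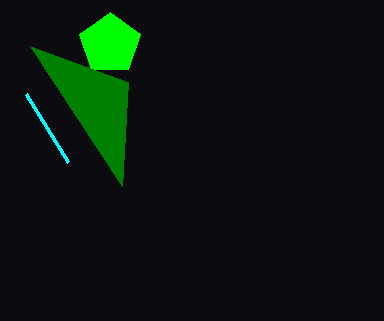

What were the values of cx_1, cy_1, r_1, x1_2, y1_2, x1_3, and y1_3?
cx_1 = 110, cy_1 = 44, r_1 = 32, x1_2 = 68, y1_2 = 162, x1_3 = 128, y1_3 = 82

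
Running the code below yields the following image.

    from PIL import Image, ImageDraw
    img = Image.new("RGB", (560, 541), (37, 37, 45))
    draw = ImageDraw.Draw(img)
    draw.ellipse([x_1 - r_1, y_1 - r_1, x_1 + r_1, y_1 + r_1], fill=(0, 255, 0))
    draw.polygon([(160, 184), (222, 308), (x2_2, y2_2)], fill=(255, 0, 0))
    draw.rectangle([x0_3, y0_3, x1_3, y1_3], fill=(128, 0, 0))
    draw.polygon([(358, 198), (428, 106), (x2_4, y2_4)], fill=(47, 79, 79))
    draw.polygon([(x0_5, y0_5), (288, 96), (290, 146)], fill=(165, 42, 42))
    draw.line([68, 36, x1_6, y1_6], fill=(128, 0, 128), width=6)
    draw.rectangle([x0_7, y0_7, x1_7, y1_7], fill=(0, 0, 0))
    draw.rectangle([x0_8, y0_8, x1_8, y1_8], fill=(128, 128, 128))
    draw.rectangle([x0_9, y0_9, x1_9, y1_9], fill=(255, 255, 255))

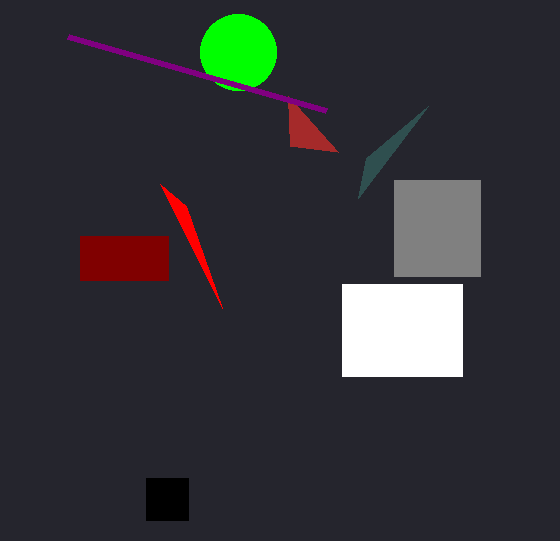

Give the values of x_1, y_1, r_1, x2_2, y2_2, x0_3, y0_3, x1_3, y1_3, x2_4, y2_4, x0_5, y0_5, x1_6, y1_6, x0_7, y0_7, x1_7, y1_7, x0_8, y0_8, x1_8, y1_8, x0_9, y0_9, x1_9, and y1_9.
x_1 = 238; y_1 = 52; r_1 = 38; x2_2 = 186; y2_2 = 206; x0_3 = 80; y0_3 = 236; x1_3 = 168; y1_3 = 280; x2_4 = 366; y2_4 = 158; x0_5 = 338; y0_5 = 152; x1_6 = 326; y1_6 = 110; x0_7 = 146; y0_7 = 478; x1_7 = 188; y1_7 = 520; x0_8 = 394; y0_8 = 180; x1_8 = 480; y1_8 = 276; x0_9 = 342; y0_9 = 284; x1_9 = 462; y1_9 = 376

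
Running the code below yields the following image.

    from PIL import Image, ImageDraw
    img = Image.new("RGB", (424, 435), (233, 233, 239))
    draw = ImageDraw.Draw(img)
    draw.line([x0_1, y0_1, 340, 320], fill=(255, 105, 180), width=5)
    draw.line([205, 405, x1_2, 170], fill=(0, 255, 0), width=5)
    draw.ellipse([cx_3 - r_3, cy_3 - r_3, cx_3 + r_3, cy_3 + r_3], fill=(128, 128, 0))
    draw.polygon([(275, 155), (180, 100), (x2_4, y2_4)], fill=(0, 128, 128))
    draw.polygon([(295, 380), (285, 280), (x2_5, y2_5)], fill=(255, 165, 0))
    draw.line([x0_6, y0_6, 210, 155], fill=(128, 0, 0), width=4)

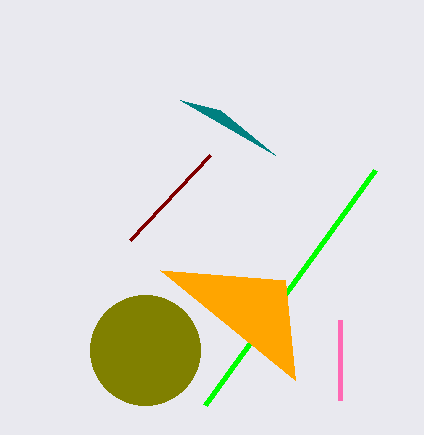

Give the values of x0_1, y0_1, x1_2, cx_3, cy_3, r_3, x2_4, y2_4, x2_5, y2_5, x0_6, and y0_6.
x0_1 = 340; y0_1 = 400; x1_2 = 375; cx_3 = 145; cy_3 = 350; r_3 = 55; x2_4 = 220; y2_4 = 110; x2_5 = 160; y2_5 = 270; x0_6 = 130; y0_6 = 240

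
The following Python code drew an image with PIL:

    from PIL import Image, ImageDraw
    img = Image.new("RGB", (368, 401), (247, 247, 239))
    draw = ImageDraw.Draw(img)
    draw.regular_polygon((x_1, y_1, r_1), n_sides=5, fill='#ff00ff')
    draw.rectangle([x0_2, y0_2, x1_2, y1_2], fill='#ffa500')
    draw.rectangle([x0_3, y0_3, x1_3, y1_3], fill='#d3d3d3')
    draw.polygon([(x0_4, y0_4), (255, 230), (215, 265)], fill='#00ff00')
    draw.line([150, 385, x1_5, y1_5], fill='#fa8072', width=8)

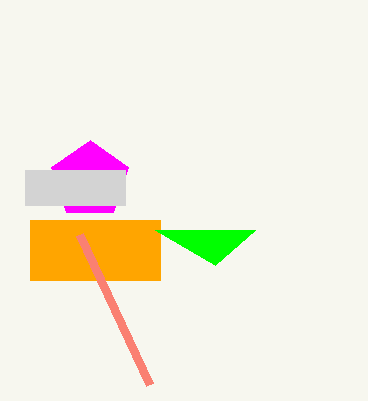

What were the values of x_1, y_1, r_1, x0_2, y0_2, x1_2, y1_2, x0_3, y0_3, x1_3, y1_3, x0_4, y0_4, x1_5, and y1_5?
x_1 = 90; y_1 = 180; r_1 = 40; x0_2 = 30; y0_2 = 220; x1_2 = 160; y1_2 = 280; x0_3 = 25; y0_3 = 170; x1_3 = 125; y1_3 = 205; x0_4 = 155; y0_4 = 230; x1_5 = 80; y1_5 = 235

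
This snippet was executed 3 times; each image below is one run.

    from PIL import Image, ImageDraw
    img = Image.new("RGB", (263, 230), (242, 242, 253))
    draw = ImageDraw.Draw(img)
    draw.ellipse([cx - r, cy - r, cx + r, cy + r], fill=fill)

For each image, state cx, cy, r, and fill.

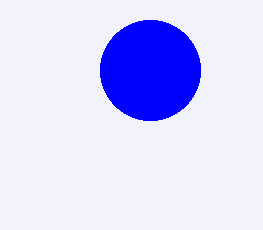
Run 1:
cx = 150; cy = 70; r = 50; fill = 'blue'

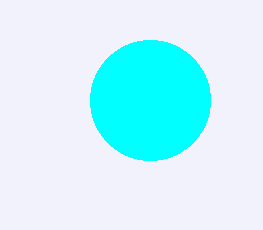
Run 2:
cx = 150; cy = 100; r = 60; fill = 'cyan'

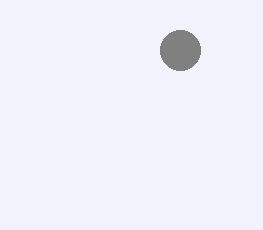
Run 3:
cx = 180
cy = 50
r = 20
fill = 'gray'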